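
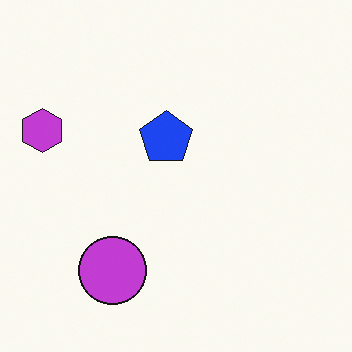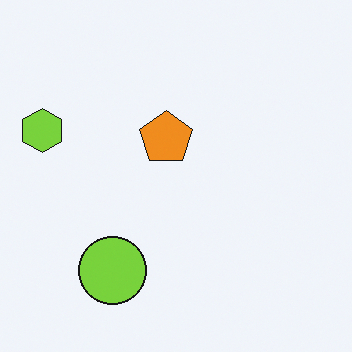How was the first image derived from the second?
The transformation is: hue-shifted through roughly half the color wheel.

Every shape's color has rotated by the same amount around the hue wheel — a uniform hue shift.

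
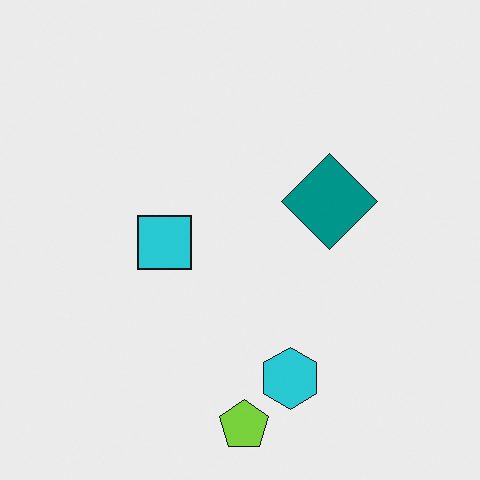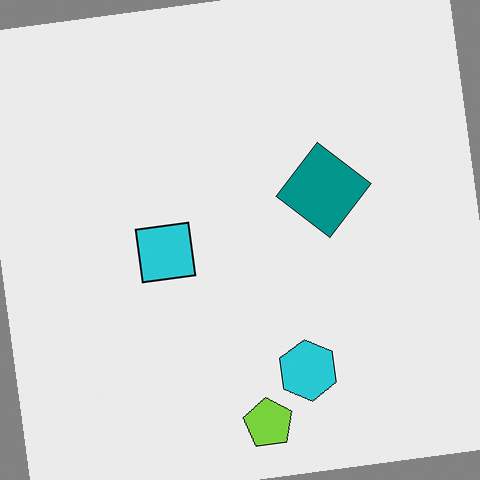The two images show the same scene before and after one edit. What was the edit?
It was rotated counter-clockwise by a slight angle.

Every shape is tilted by the same angle and the image corners show triangular fill wedges — a whole-image rotation by a non-right angle.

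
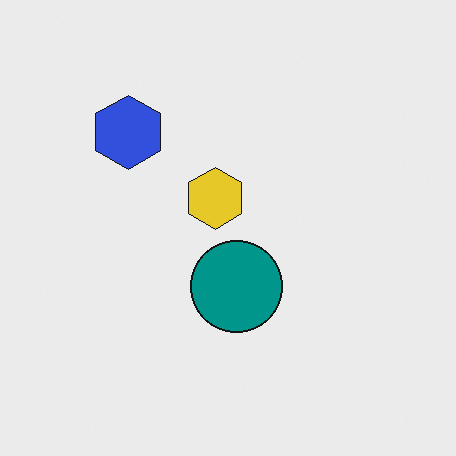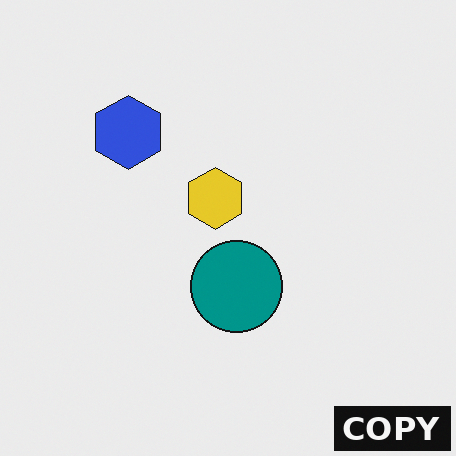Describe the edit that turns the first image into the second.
Watermarked with the text "COPY" in the lower-right corner.

A dark label reading "COPY" appears in the lower-right corner.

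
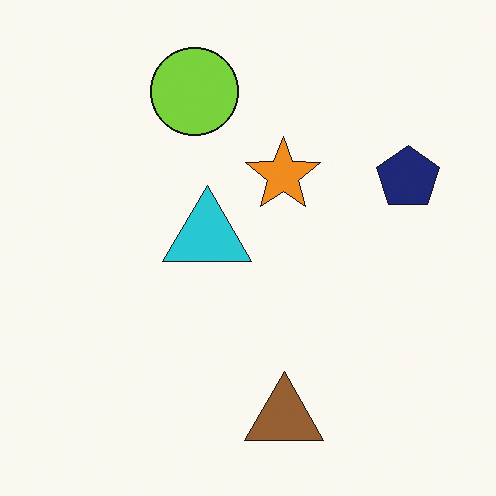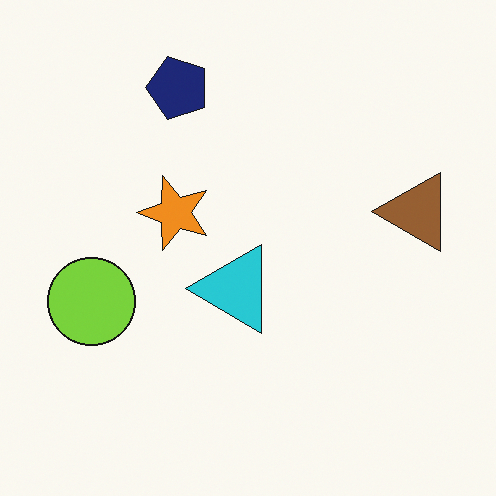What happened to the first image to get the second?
The transformation is: rotated 90° counter-clockwise.

The navy pentagon sits in the right of the first image and the top of the second — consistent with a whole-image 90° counter-clockwise rotation.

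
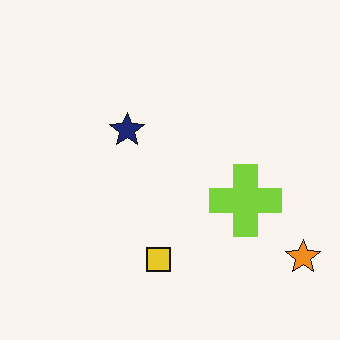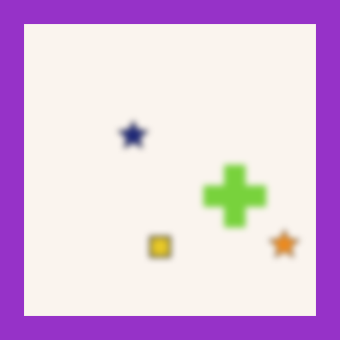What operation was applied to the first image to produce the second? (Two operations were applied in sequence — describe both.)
It was noticeably gaussian-blurred, then framed with a purple border.

Shape edges and outlines are uniformly softened across the whole image. A solid purple frame runs around the edge of the second image, with the content slightly shrunk inside it.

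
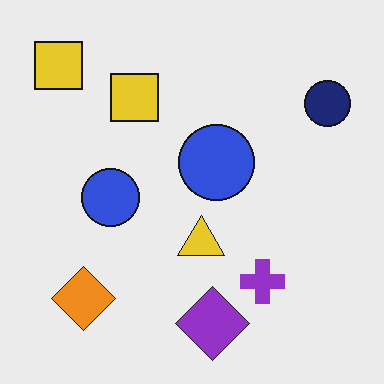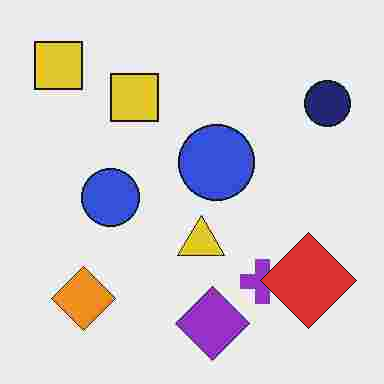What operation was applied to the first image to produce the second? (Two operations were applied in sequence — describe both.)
It was heavily JPEG-compressed with obvious blocking artifacts, then overlaid with an additional red diamond.

Blocky 8×8 compression artifacts appear around shape edges and the flat background shows ringing — characteristic JPEG degradation. A red diamond appears in the second image that is absent from the first.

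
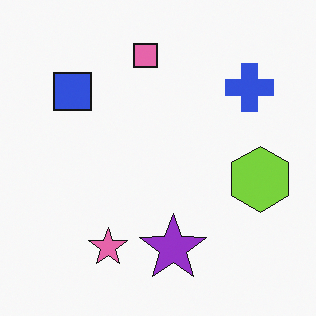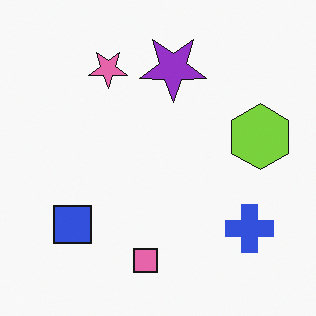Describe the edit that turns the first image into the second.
The transformation is: flipped vertically (top ↔ bottom).

The pink square is in the top of the first image and the bottom of the second — shapes on opposite sides of the horizontal midline have swapped in a mirror flip.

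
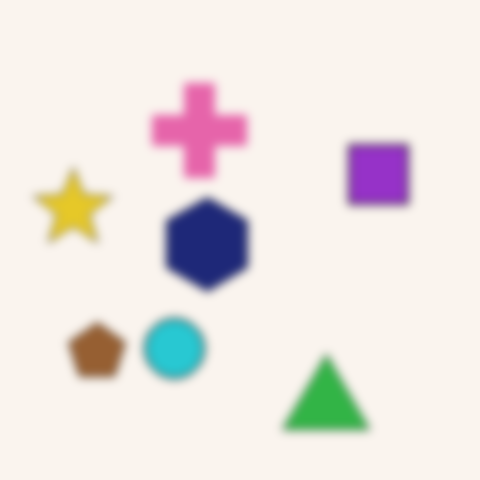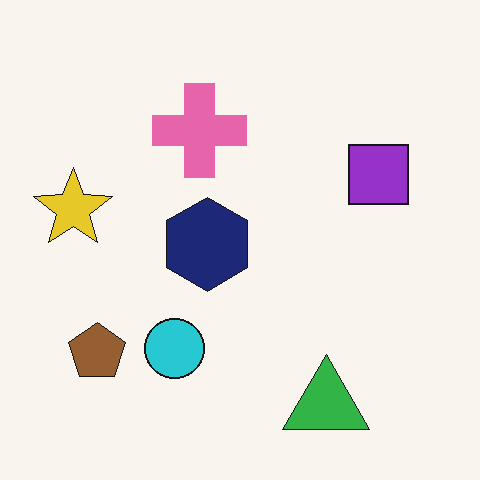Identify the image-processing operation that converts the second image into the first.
It was moderately blurred.

Shape edges and outlines are uniformly softened across the whole image.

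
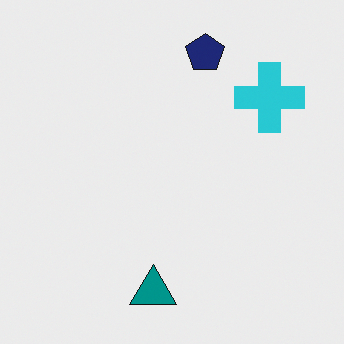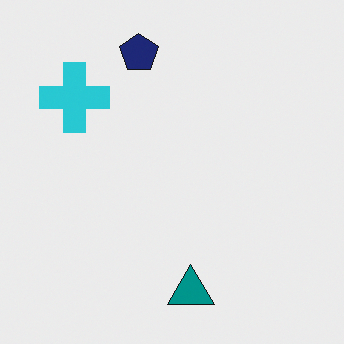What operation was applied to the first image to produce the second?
Flipped horizontally (left ↔ right).

The cyan cross is in the top-right of the first image and the top-left of the second — shapes on opposite sides of the vertical midline have swapped in a mirror flip.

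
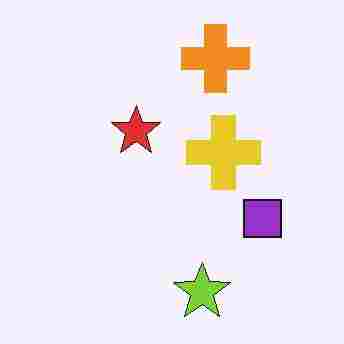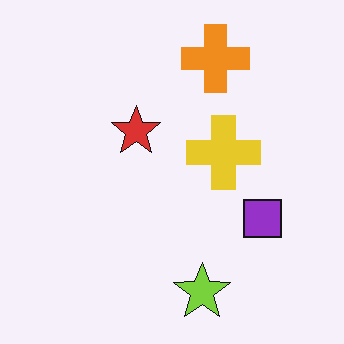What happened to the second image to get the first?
This is the original image degraded with heavy JPEG compression.

Blocky 8×8 compression artifacts appear around shape edges and the flat background shows ringing — characteristic JPEG degradation.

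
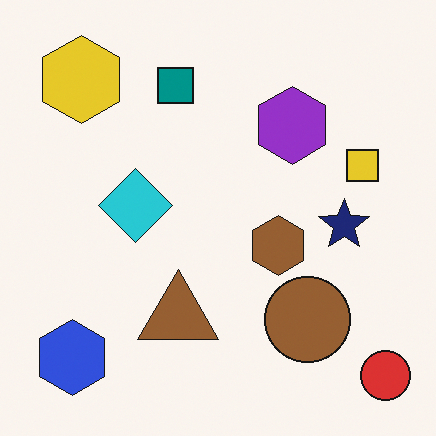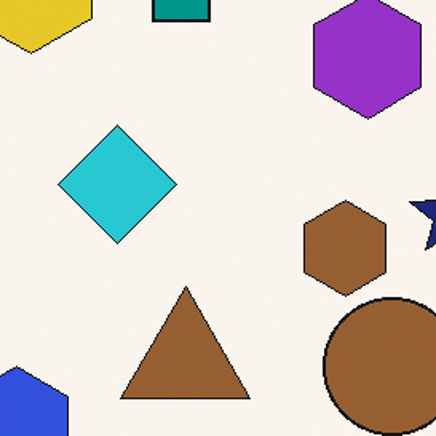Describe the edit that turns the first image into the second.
It was cropped slightly and scaled back up.

The visible shapes are larger and the field of view is narrower; shapes near the original edges may be partly or wholly outside the frame — a crop-and-rescale.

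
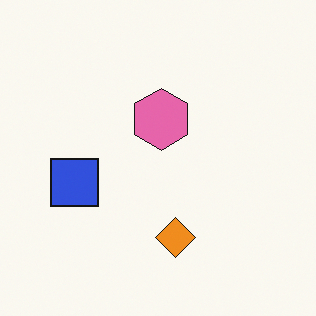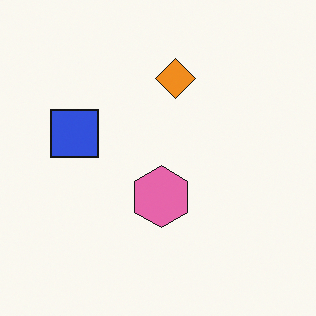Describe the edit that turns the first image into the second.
The second image is the first flipped vertically (top ↔ bottom).

The orange diamond is in the bottom of the first image and the top of the second — shapes on opposite sides of the horizontal midline have swapped in a mirror flip.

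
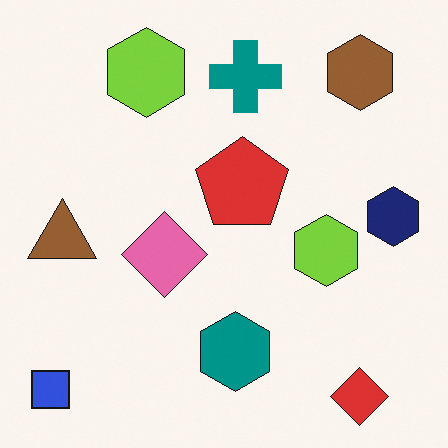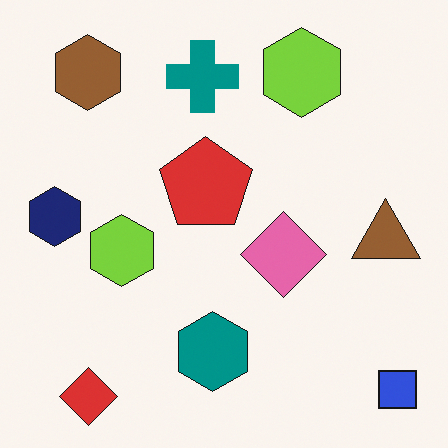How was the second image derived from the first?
Flipped horizontally (left ↔ right).

The blue square is in the bottom-left of the first image and the bottom-right of the second — shapes on opposite sides of the vertical midline have swapped in a mirror flip.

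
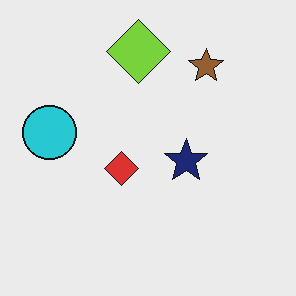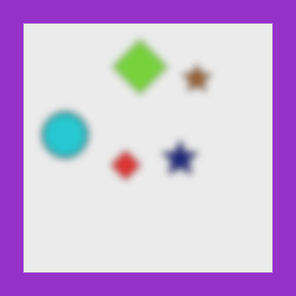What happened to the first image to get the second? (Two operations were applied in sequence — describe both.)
Noticeably gaussian-blurred, then framed with a purple border.

Shape edges and outlines are uniformly softened across the whole image. A solid purple frame runs around the edge of the second image, with the content slightly shrunk inside it.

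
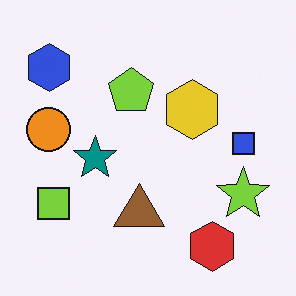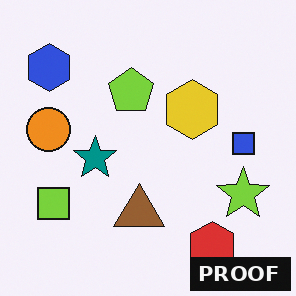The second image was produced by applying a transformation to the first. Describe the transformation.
The transformation is: watermarked with the text "PROOF" in the lower-right corner.

A dark label reading "PROOF" appears in the lower-right corner.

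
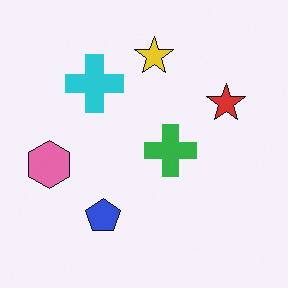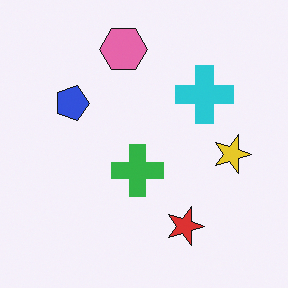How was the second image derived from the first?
The image was rotated 90° clockwise.

The pink hexagon sits in the left of the first image and the top of the second — consistent with a whole-image 90° clockwise rotation.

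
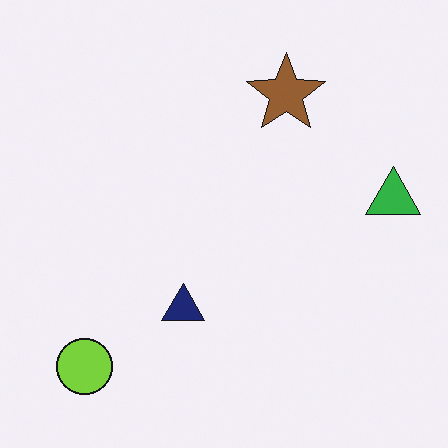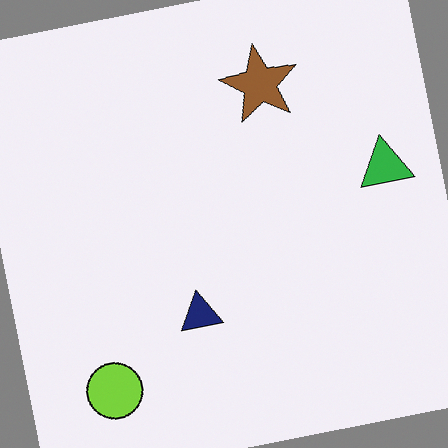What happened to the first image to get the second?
The second image is the first rotated counter-clockwise by a few degrees.

Every shape is tilted by the same angle and the image corners show triangular fill wedges — a whole-image rotation by a non-right angle.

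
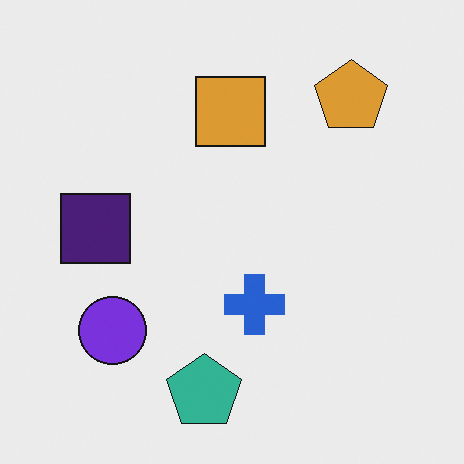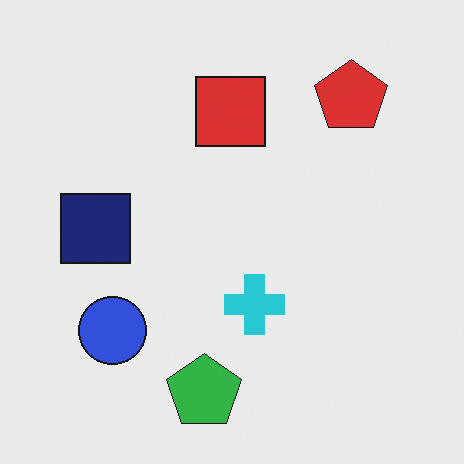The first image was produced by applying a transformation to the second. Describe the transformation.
The transformation is: hue-shifted by a small amount.

Every shape's color has rotated by the same amount around the hue wheel — a uniform hue shift.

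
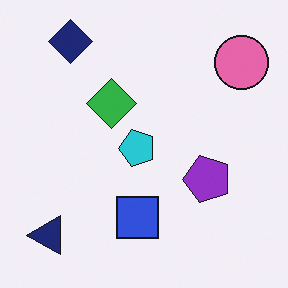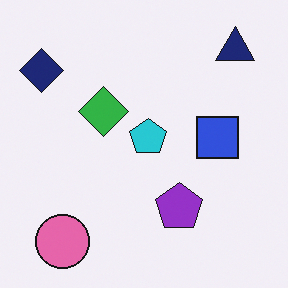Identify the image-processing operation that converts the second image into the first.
The image was transposed (reflected across the top-left ↔ bottom-right diagonal).

Shapes have swapped their row and column positions — what was in the top-right is now in the bottom-left — a diagonal reflection.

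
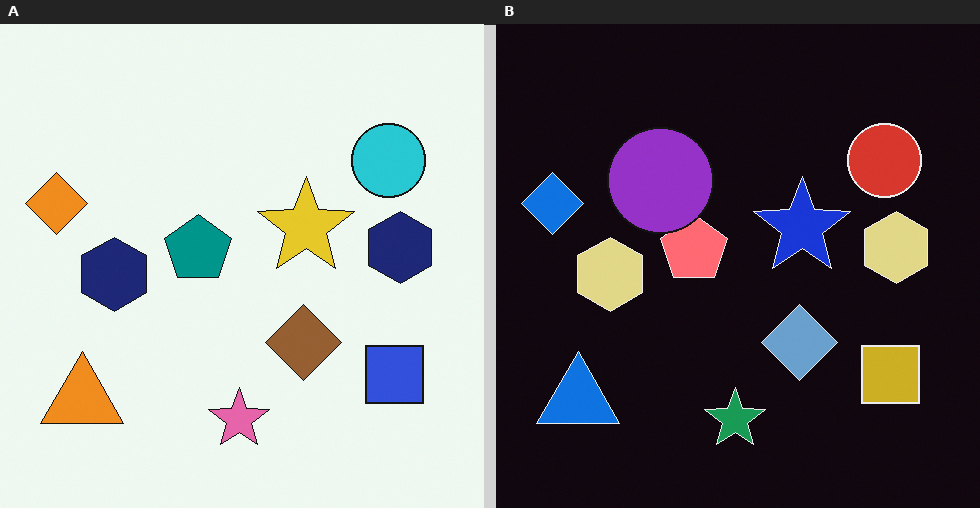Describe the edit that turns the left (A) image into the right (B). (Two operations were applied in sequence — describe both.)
Color-inverted (negative), then overlaid with an additional purple circle.

The light background has become dark and every shape's color is its complement — a photographic negative. A purple circle appears in the right (B) image that is absent from the left (A).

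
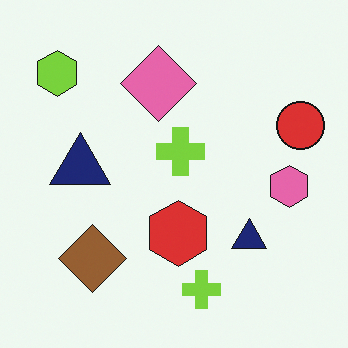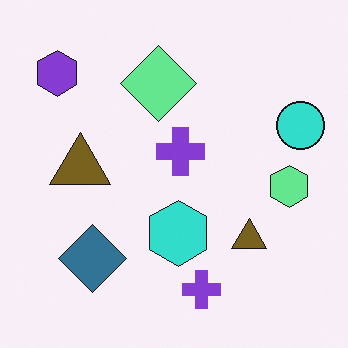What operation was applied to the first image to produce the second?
The transformation is: hue-shifted by a large amount.

Every shape's color has rotated by the same amount around the hue wheel — a uniform hue shift.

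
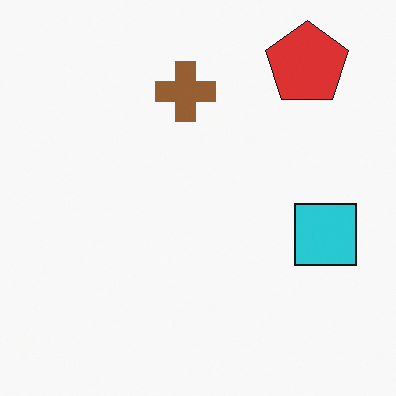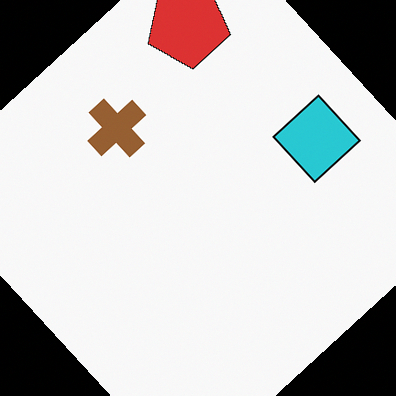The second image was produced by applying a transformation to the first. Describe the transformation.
The image was rotated counter-clockwise by a large amount — several tens of degrees.

Every shape is tilted by the same angle and the image corners show triangular fill wedges — a whole-image rotation by a non-right angle.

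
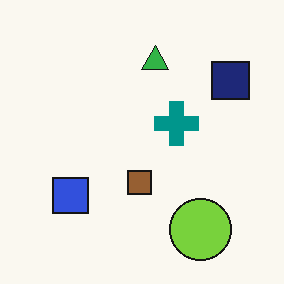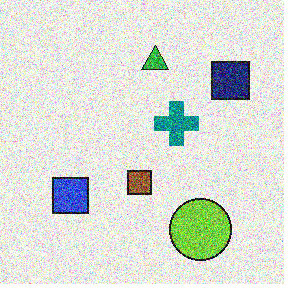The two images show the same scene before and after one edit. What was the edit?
The transformation is: degraded with strong gaussian noise.

Random speckle covers the whole image, including the flat background.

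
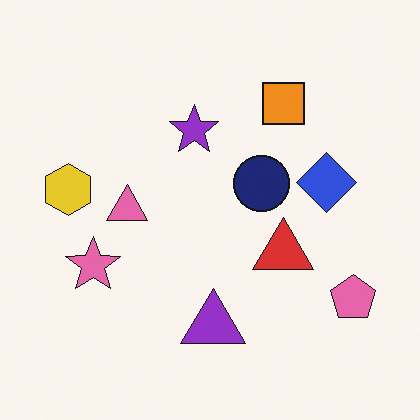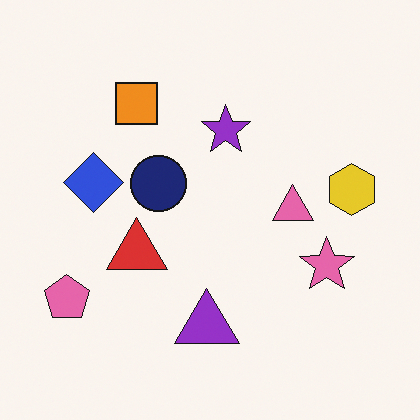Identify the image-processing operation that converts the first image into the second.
The image was flipped horizontally (left ↔ right).

The pink pentagon is in the bottom-right of the first image and the bottom-left of the second — shapes on opposite sides of the vertical midline have swapped in a mirror flip.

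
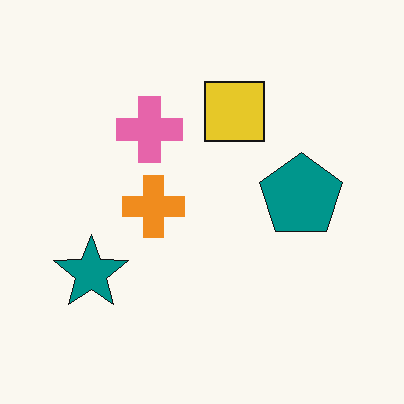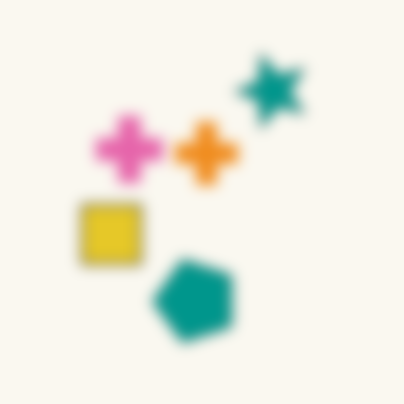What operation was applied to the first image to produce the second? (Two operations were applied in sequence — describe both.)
This is the original image transposed (reflected across the top-left ↔ bottom-right diagonal), then strongly gaussian-blurred.

Shapes have swapped their row and column positions — what was in the top-right is now in the bottom-left — a diagonal reflection. Shape edges and outlines are uniformly softened across the whole image.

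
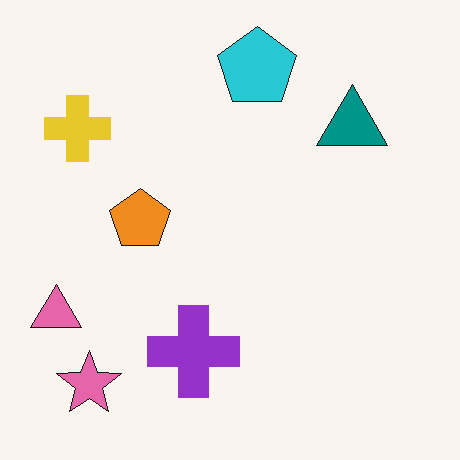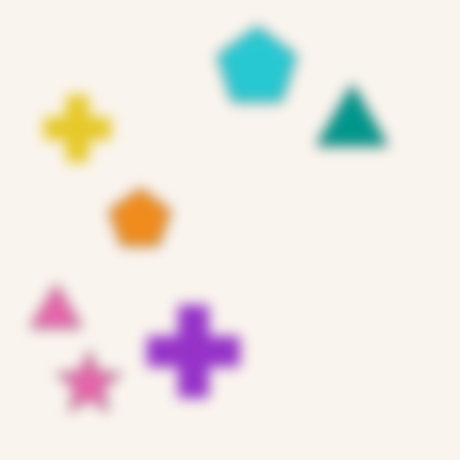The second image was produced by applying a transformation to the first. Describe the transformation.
It was strongly gaussian-blurred.

Shape edges and outlines are uniformly softened across the whole image.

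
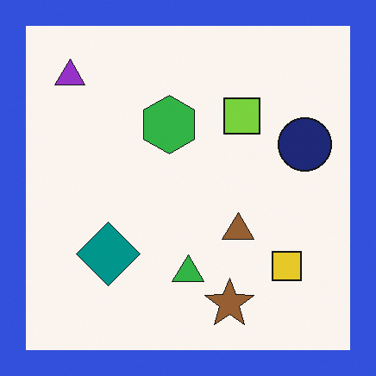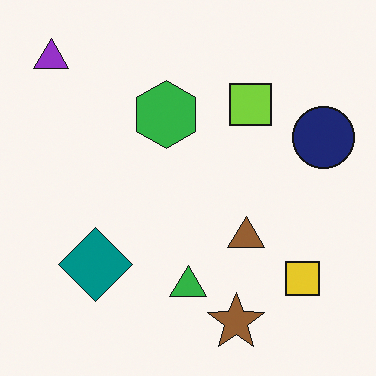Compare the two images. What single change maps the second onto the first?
The transformation is: framed with a blue border.

A solid blue frame runs around the edge of the first image, with the content slightly shrunk inside it.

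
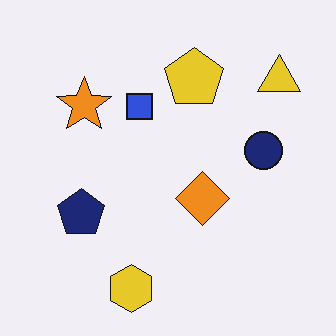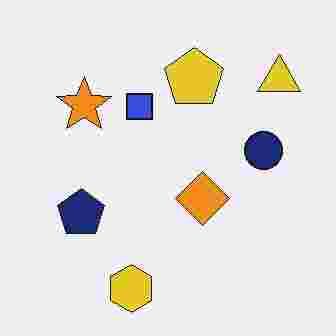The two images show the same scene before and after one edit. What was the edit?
Heavily JPEG-compressed with obvious blocking artifacts.

Blocky 8×8 compression artifacts appear around shape edges and the flat background shows ringing — characteristic JPEG degradation.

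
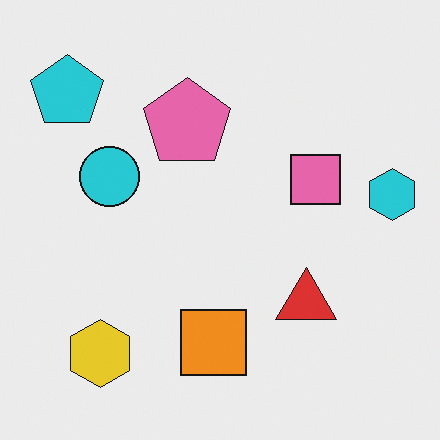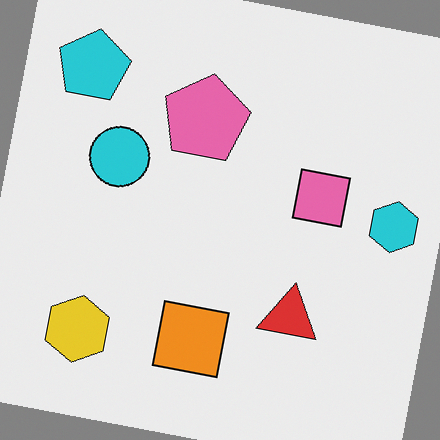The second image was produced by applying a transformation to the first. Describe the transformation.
Rotated clockwise by a small amount.

Every shape is tilted by the same angle and the image corners show triangular fill wedges — a whole-image rotation by a non-right angle.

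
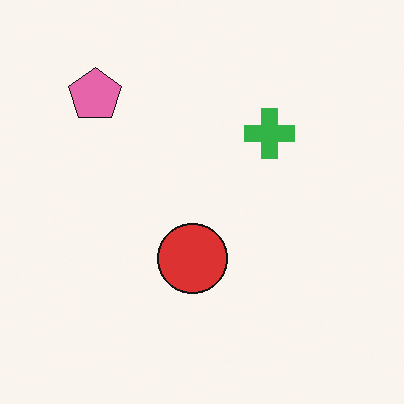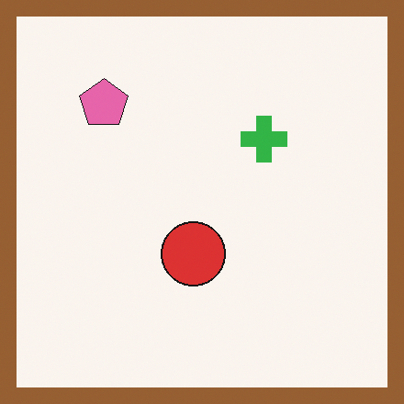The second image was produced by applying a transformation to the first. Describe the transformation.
Framed with a brown border.

A solid brown frame runs around the edge of the second image, with the content slightly shrunk inside it.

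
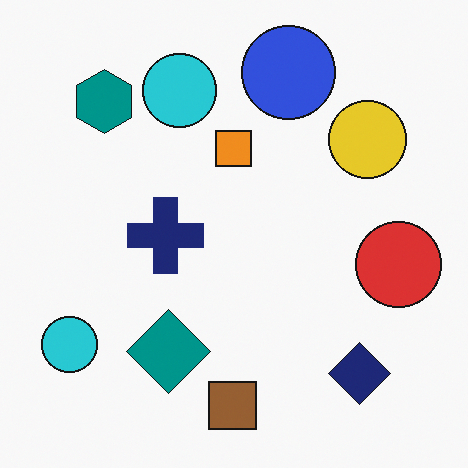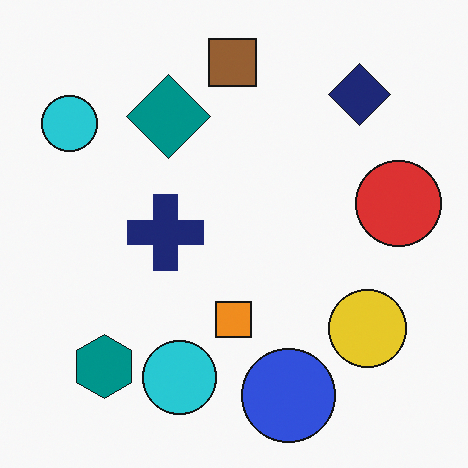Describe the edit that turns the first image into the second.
The second image is the first flipped vertically (top ↔ bottom).

The brown square is in the bottom of the first image and the top of the second — shapes on opposite sides of the horizontal midline have swapped in a mirror flip.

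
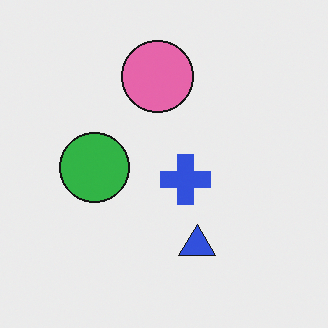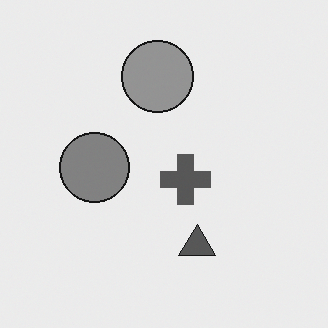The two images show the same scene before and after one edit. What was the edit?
Converted to grayscale.

All color is removed — every shape is now a shade of grey.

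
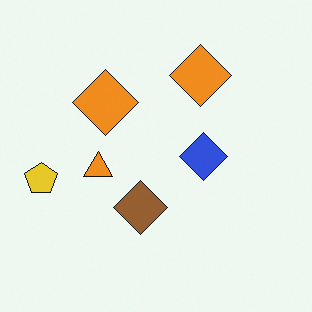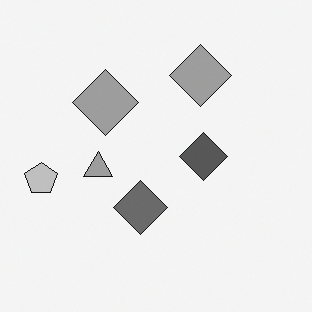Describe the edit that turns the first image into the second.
This is the original image converted to grayscale.

All color is removed — every shape is now a shade of grey.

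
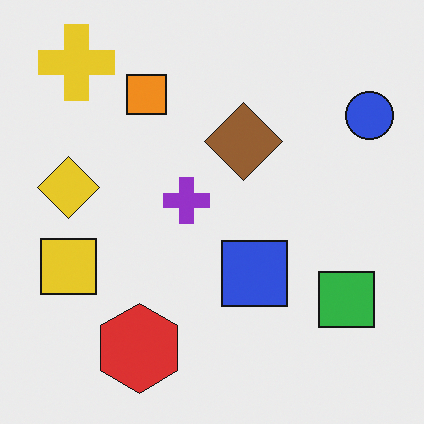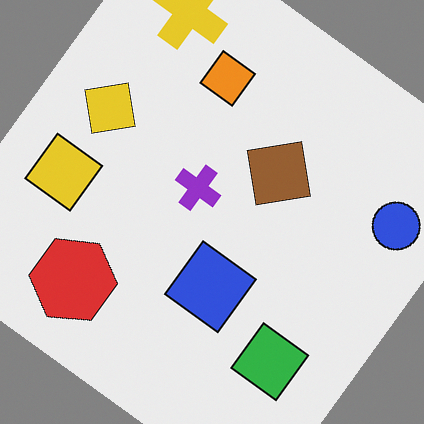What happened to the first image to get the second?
The transformation is: rotated clockwise by a large amount — several tens of degrees.

Every shape is tilted by the same angle and the image corners show triangular fill wedges — a whole-image rotation by a non-right angle.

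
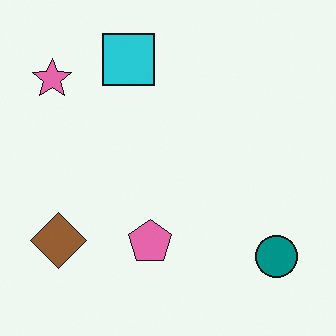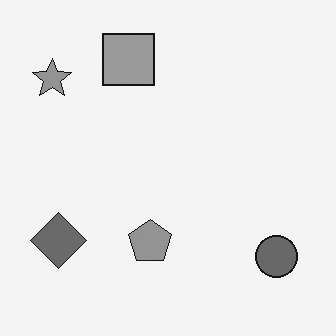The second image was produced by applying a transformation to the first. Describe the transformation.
The transformation is: converted to grayscale.

All color is removed — every shape is now a shade of grey.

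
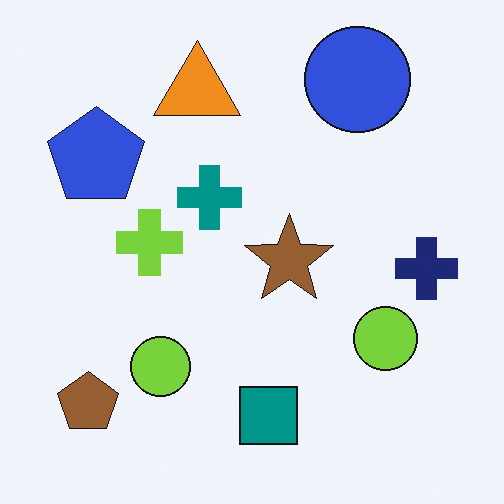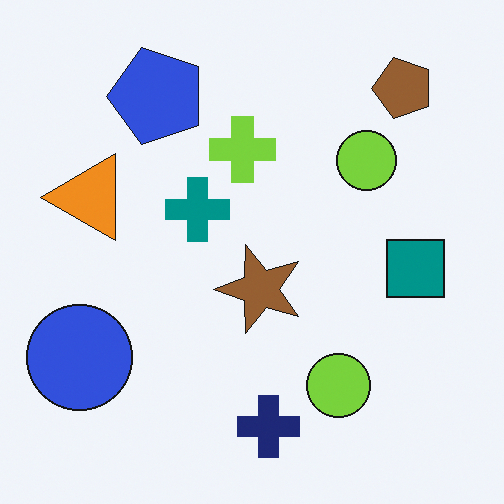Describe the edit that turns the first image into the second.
The second image is the first transposed (reflected across the top-left ↔ bottom-right diagonal).

Shapes have swapped their row and column positions — what was in the top-right is now in the bottom-left — a diagonal reflection.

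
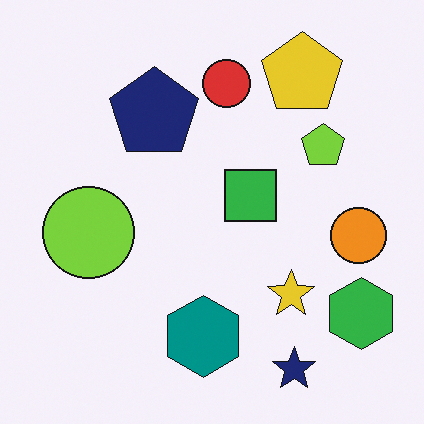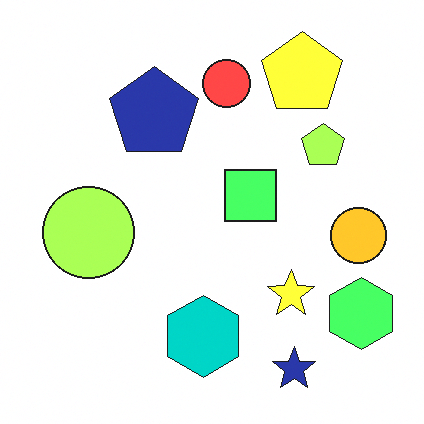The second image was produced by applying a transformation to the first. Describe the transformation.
This is the original image noticeably brightened.

Every pixel — background and shapes alike — is uniformly brightened.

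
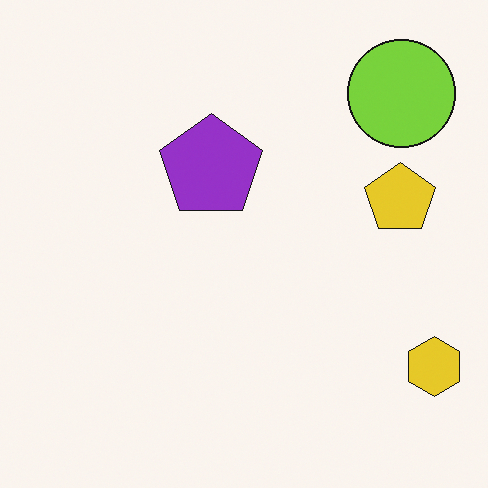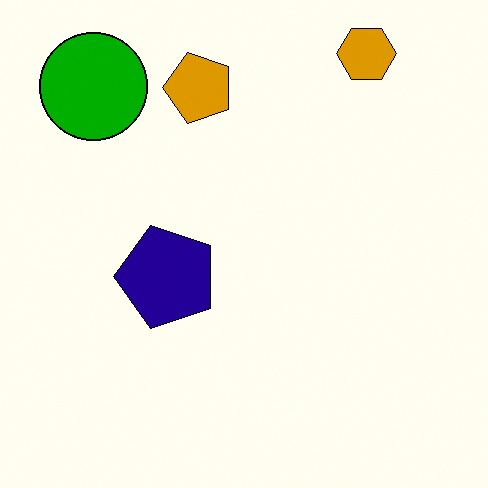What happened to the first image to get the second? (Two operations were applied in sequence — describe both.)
The image was rotated 90° counter-clockwise, then given much higher contrast.

The yellow hexagon sits in the bottom-right of the first image and the top-right of the second — consistent with a whole-image 90° counter-clockwise rotation. Tones are pushed away from mid-grey across the whole image — a global contrast change.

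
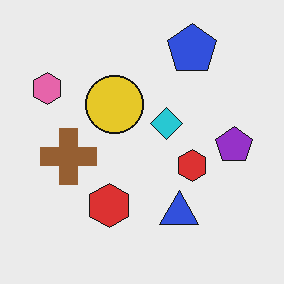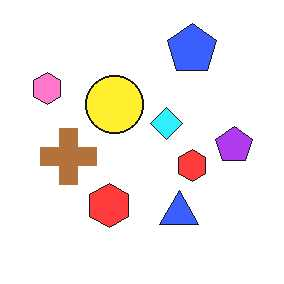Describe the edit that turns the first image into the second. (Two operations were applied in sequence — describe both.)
The transformation is: brightened a little, then JPEG-compressed with visible artifacts.

Every pixel — background and shapes alike — is uniformly brightened. Blocky 8×8 compression artifacts appear around shape edges and the flat background shows ringing — characteristic JPEG degradation.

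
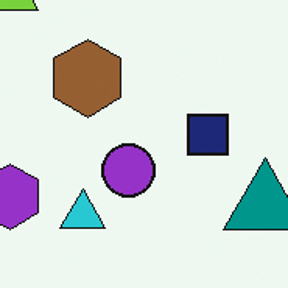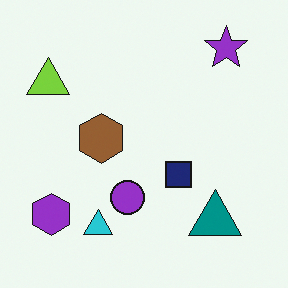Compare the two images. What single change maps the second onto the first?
It was cropped to a modestly smaller region and rescaled.

The visible shapes are larger and the field of view is narrower; shapes near the original edges may be partly or wholly outside the frame — a crop-and-rescale.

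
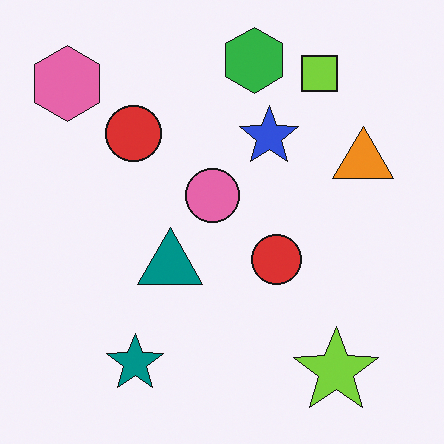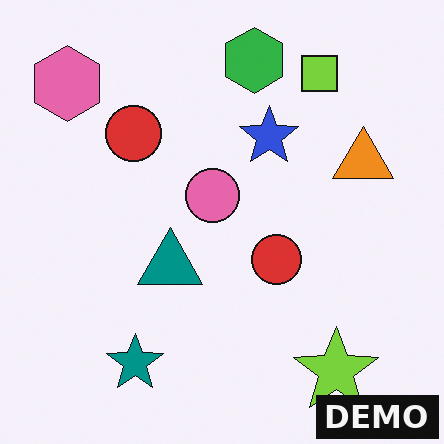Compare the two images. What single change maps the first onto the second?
The transformation is: watermarked with the text "DEMO" in the lower-right corner.

A dark label reading "DEMO" appears in the lower-right corner.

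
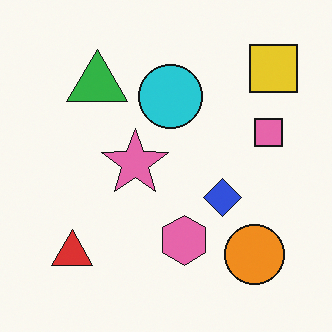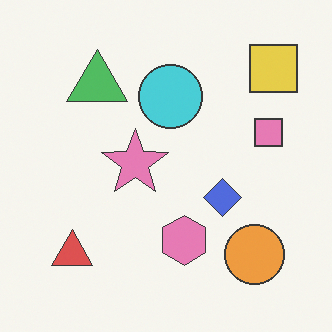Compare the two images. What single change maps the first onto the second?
The second image is the first given slightly reduced contrast.

Tones are pushed toward mid-grey across the whole image — a global contrast change.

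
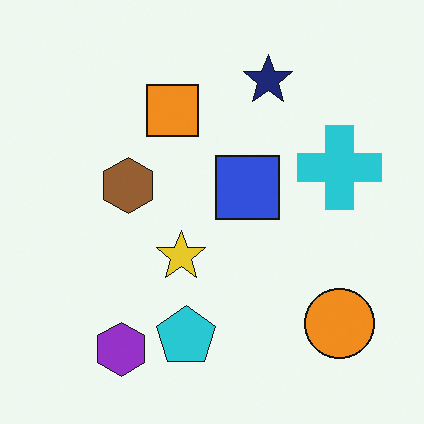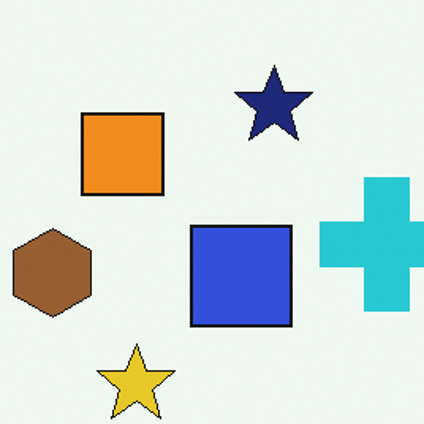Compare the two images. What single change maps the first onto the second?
Cropped to a modestly smaller region and rescaled.

The visible shapes are larger and the field of view is narrower; shapes near the original edges may be partly or wholly outside the frame — a crop-and-rescale.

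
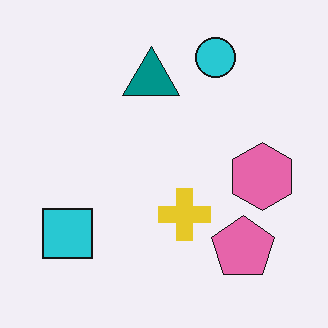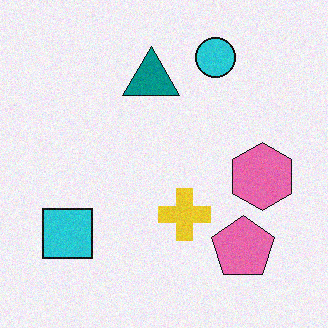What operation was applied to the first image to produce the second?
This is the original image degraded with subtle gaussian noise.

Random speckle covers the whole image, including the flat background.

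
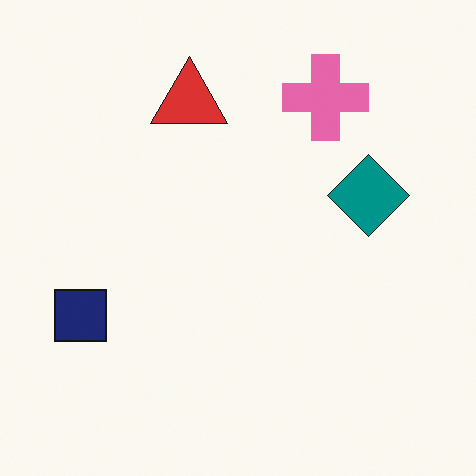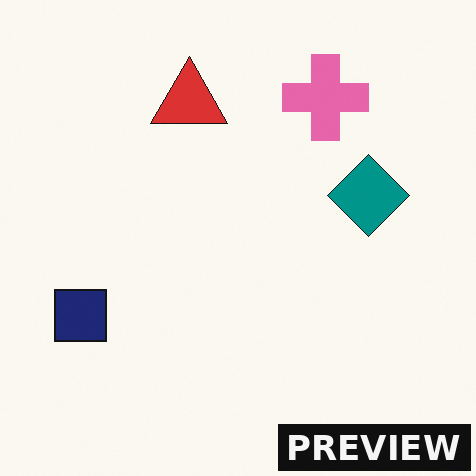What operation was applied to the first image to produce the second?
The image was watermarked with the text "PREVIEW" in the lower-right corner.

A dark label reading "PREVIEW" appears in the lower-right corner.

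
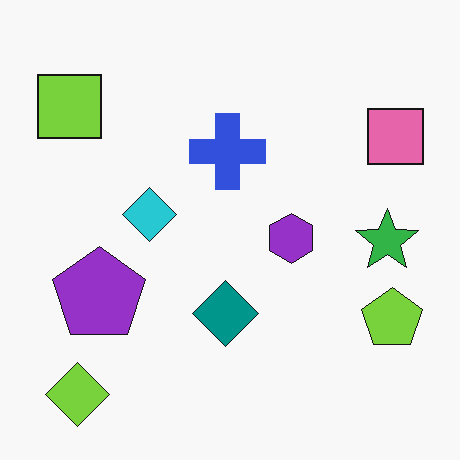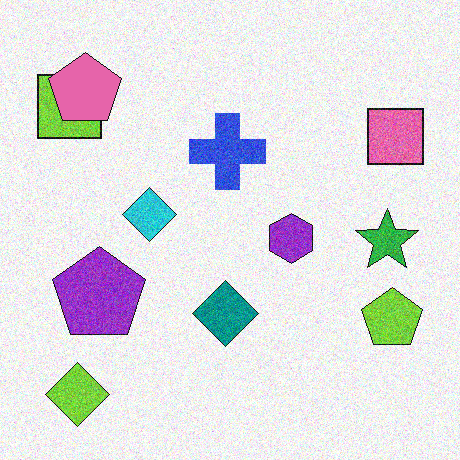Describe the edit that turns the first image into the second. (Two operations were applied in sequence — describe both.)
The image was degraded with moderate additive noise, then overlaid with an additional pink pentagon.

Random speckle covers the whole image, including the flat background. A pink pentagon appears in the second image that is absent from the first.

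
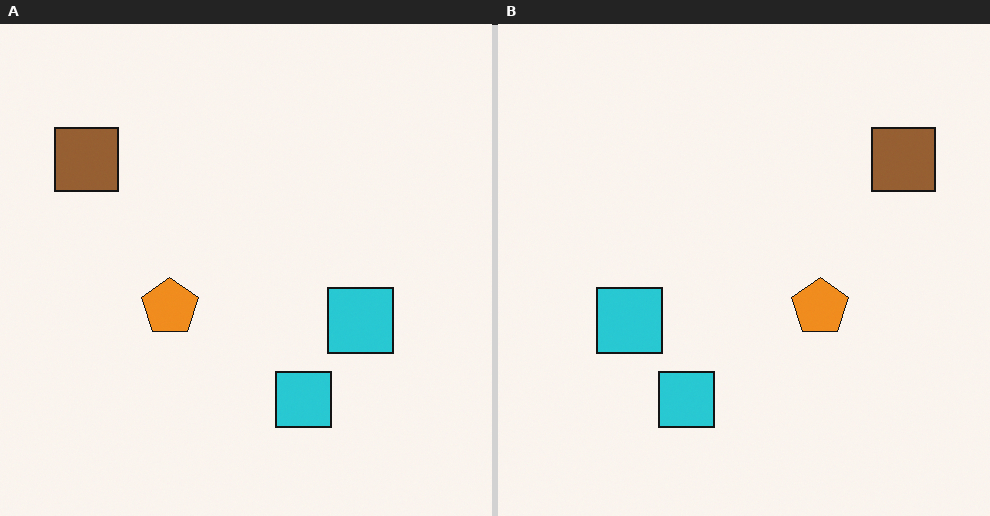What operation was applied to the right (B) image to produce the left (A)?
The transformation is: flipped horizontally (left ↔ right).

The brown square is in the top-right of the right (B) image and the top-left of the left (A) — shapes on opposite sides of the vertical midline have swapped in a mirror flip.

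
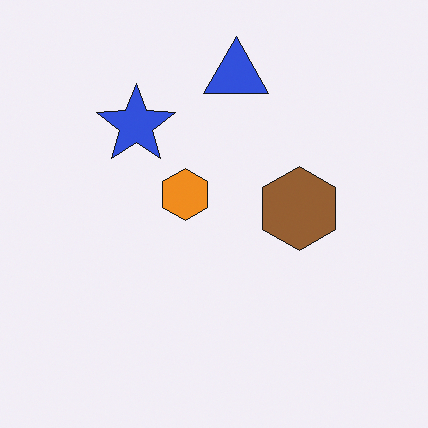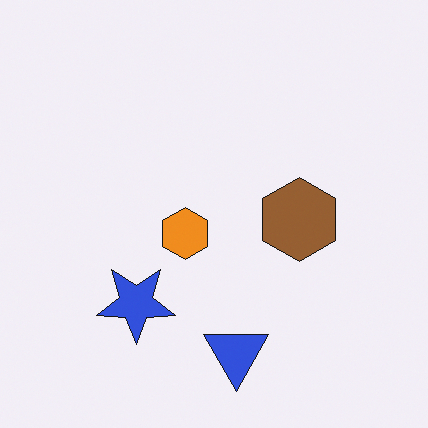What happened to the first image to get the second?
The second image is the first flipped vertically (top ↔ bottom).

The blue triangle is in the top of the first image and the bottom of the second — shapes on opposite sides of the horizontal midline have swapped in a mirror flip.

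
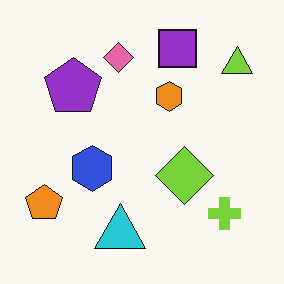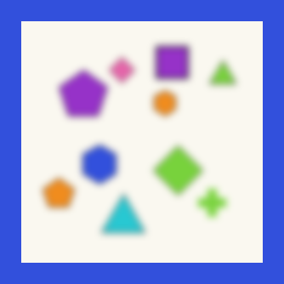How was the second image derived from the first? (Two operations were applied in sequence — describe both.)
The transformation is: noticeably gaussian-blurred, then framed with a blue border.

Shape edges and outlines are uniformly softened across the whole image. A solid blue frame runs around the edge of the second image, with the content slightly shrunk inside it.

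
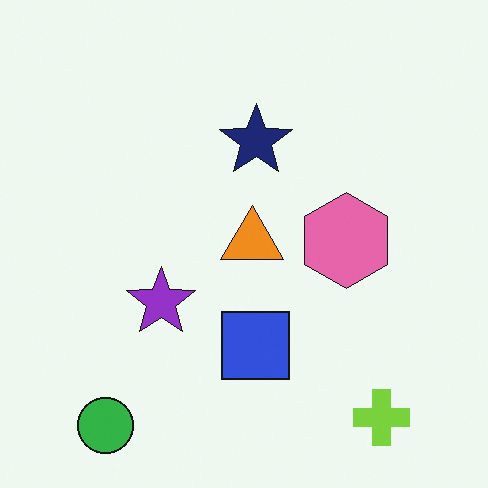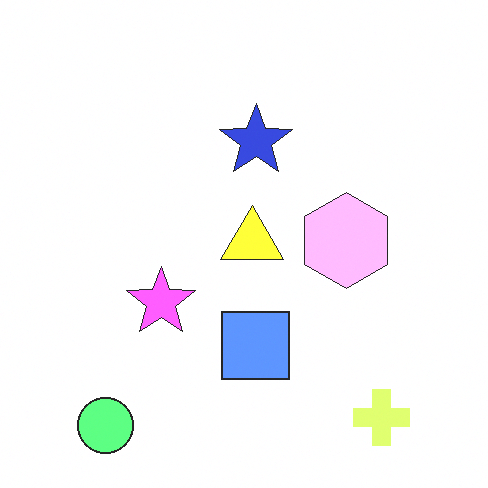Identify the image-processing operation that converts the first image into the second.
The second image is the first noticeably brightened.

Every pixel — background and shapes alike — is uniformly brightened.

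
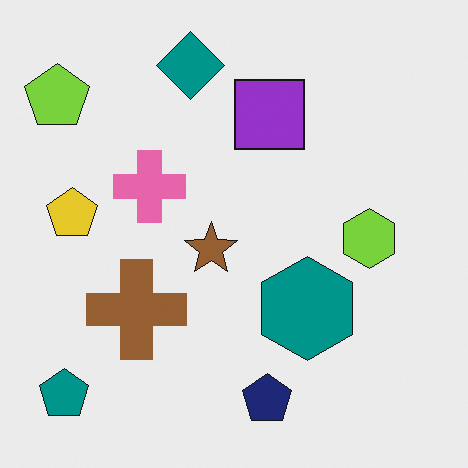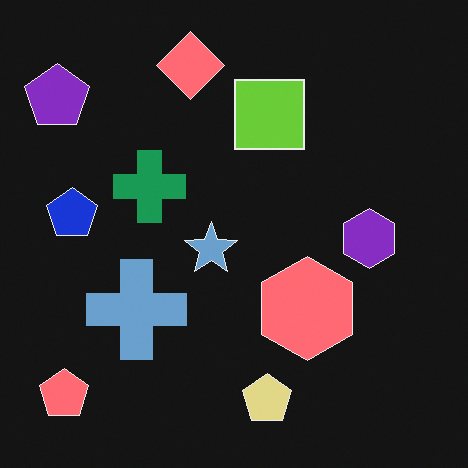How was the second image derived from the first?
The second image is the first color-inverted (negative).

The light background has become dark and every shape's color is its complement — a photographic negative.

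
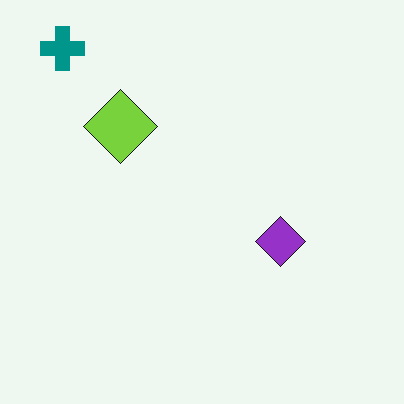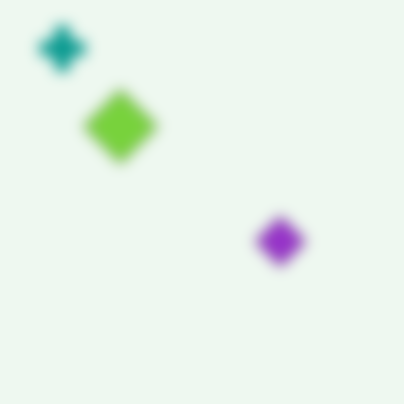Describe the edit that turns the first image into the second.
It was heavily blurred.

Shape edges and outlines are uniformly softened across the whole image.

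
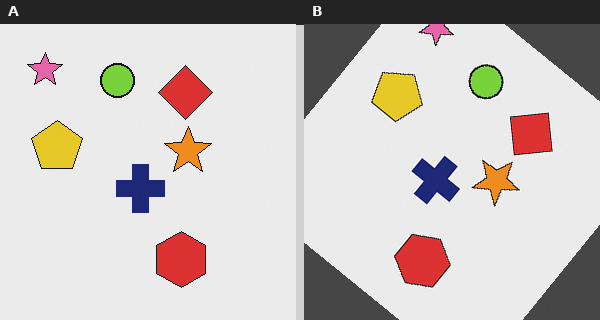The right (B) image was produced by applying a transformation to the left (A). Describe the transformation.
The image was rotated clockwise by a large amount — several tens of degrees.

Every shape is tilted by the same angle and the image corners show triangular fill wedges — a whole-image rotation by a non-right angle.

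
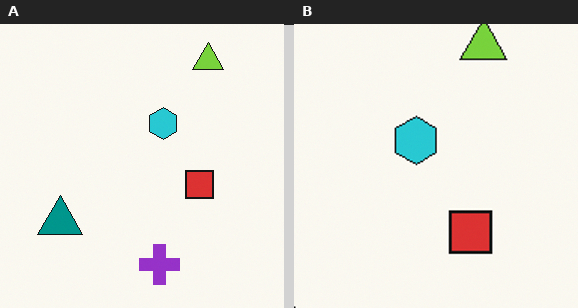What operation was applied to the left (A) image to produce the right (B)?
The image was cropped slightly and scaled back up.

The visible shapes are larger and the field of view is narrower; shapes near the original edges may be partly or wholly outside the frame — a crop-and-rescale.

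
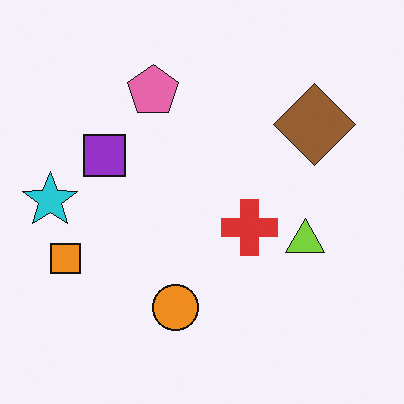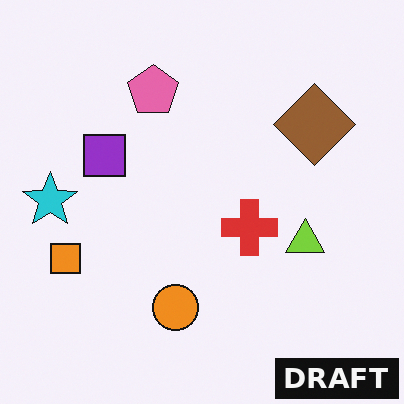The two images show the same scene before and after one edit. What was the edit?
The image was watermarked with the text "DRAFT" in the lower-right corner.

A dark label reading "DRAFT" appears in the lower-right corner.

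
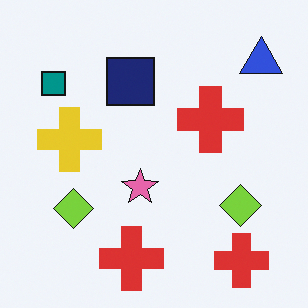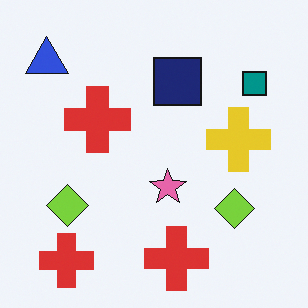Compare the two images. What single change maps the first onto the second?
It was flipped horizontally (left ↔ right).

The blue triangle is in the top-right of the first image and the top-left of the second — shapes on opposite sides of the vertical midline have swapped in a mirror flip.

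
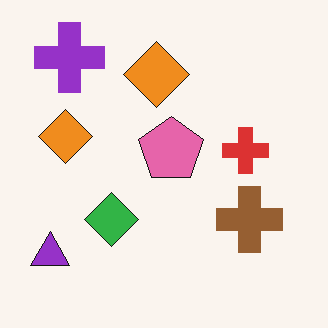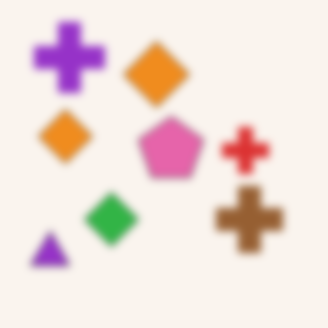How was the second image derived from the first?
This is the original image noticeably gaussian-blurred.

Shape edges and outlines are uniformly softened across the whole image.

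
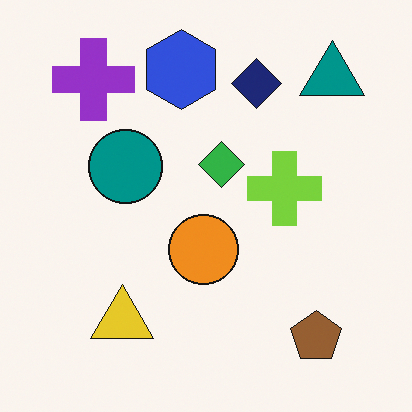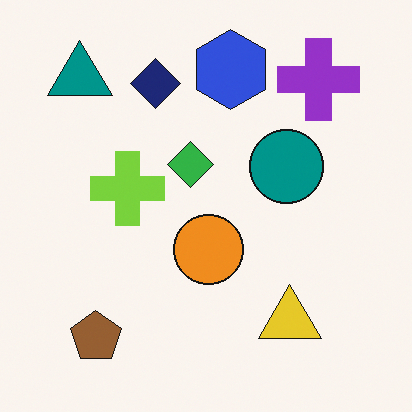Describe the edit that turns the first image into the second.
It was flipped horizontally (left ↔ right).

The teal triangle is in the top-right of the first image and the top-left of the second — shapes on opposite sides of the vertical midline have swapped in a mirror flip.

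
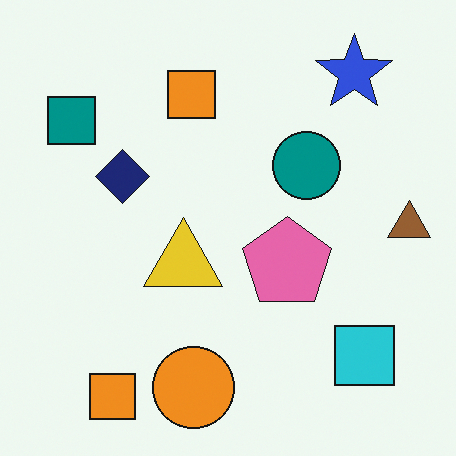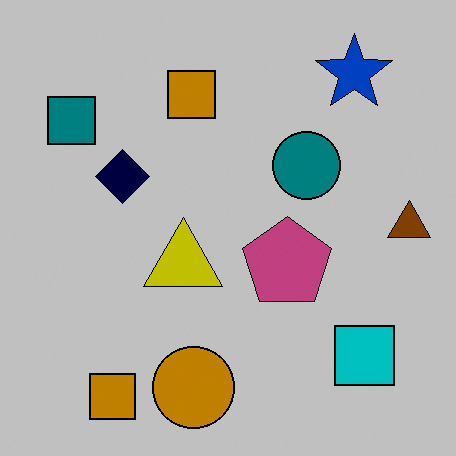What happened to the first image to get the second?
The transformation is: aggressively posterized.

Each flat color has snapped to a coarser quantized level — most visibly, the near-white background has dropped to a flat grey.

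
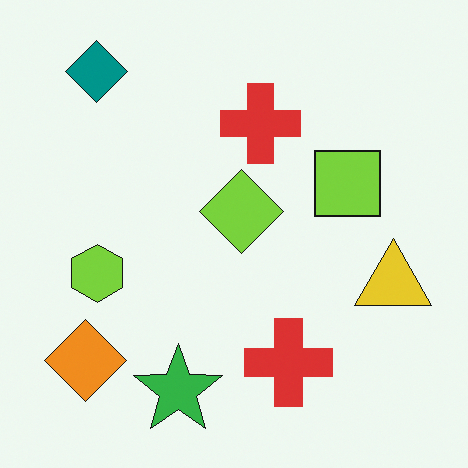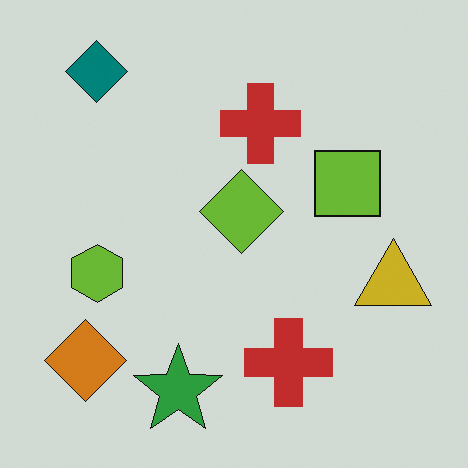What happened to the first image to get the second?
The transformation is: darkened a little.

Every pixel — background and shapes alike — is uniformly darkened.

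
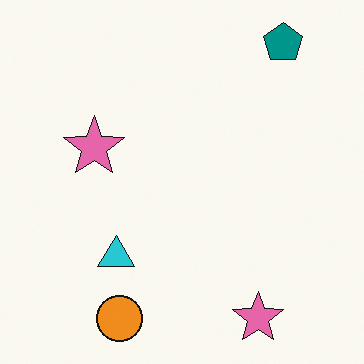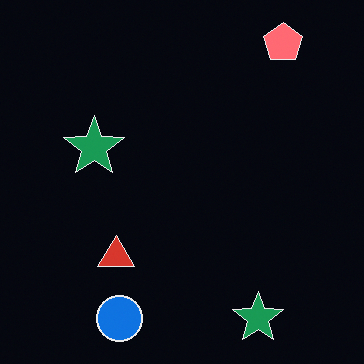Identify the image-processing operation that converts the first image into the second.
The transformation is: color-inverted (negative).

The light background has become dark and every shape's color is its complement — a photographic negative.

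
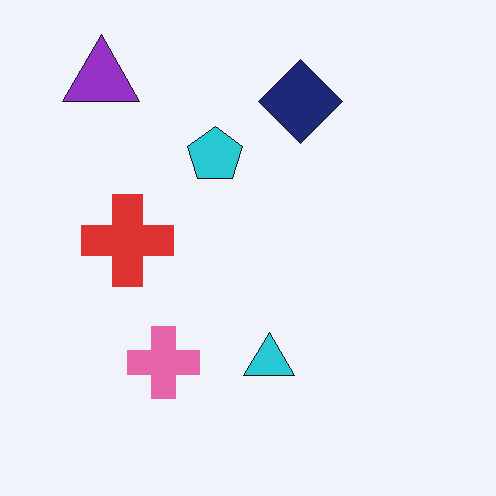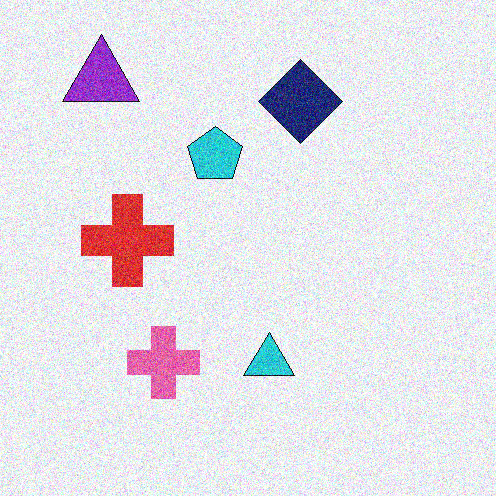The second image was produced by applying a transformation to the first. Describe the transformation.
The image was degraded with heavy additive noise.

Random speckle covers the whole image, including the flat background.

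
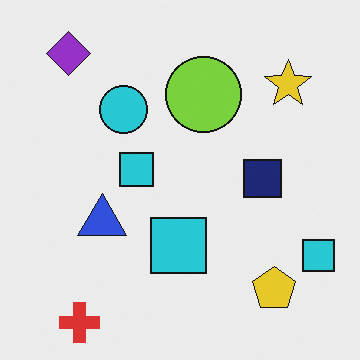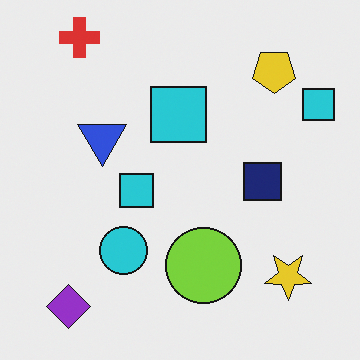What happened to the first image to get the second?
The transformation is: flipped vertically (top ↔ bottom).

The red cross is in the bottom-left of the first image and the top-left of the second — shapes on opposite sides of the horizontal midline have swapped in a mirror flip.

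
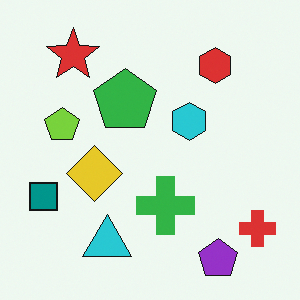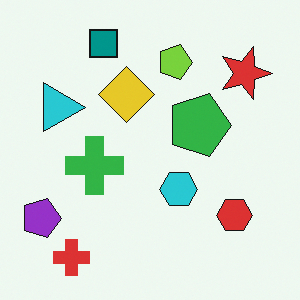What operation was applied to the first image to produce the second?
This is the original image rotated 90° clockwise.

The red cross sits in the bottom-right of the first image and the bottom-left of the second — consistent with a whole-image 90° clockwise rotation.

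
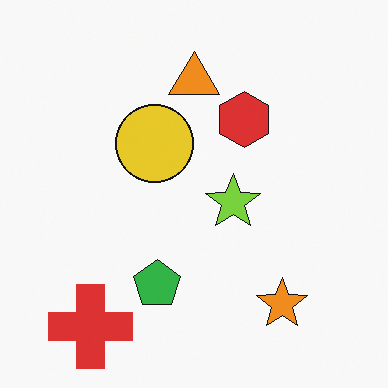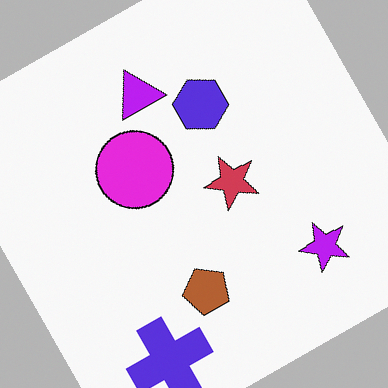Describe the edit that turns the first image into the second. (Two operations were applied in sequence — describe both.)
Hue-shifted by a large amount, then rotated counter-clockwise by a clearly visible amount.

Every shape's color has rotated by the same amount around the hue wheel — a uniform hue shift. Every shape is tilted by the same angle and the image corners show triangular fill wedges — a whole-image rotation by a non-right angle.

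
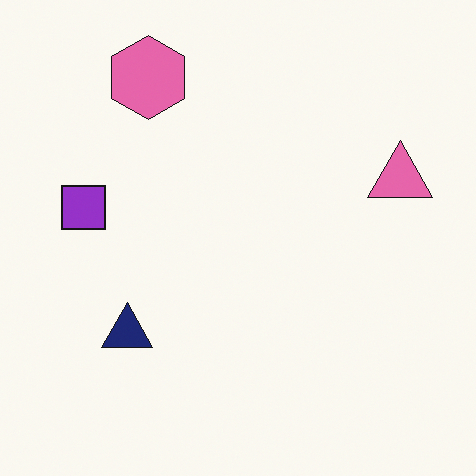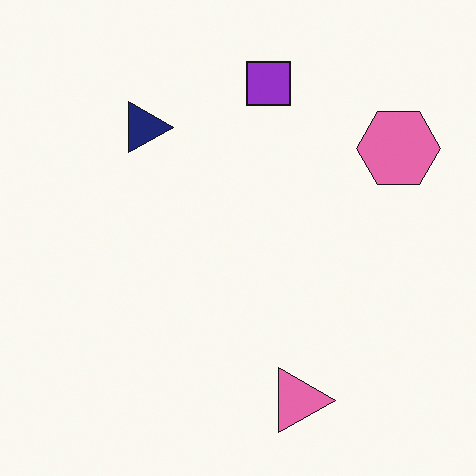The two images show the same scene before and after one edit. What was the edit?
Rotated 90° clockwise.

The pink hexagon sits in the top-left of the first image and the top-right of the second — consistent with a whole-image 90° clockwise rotation.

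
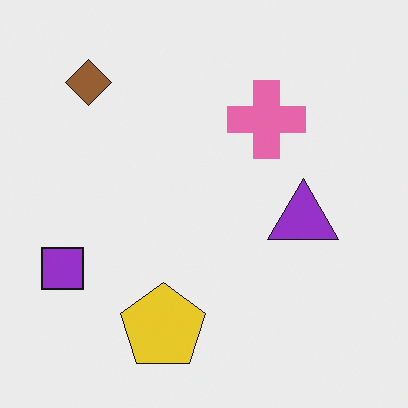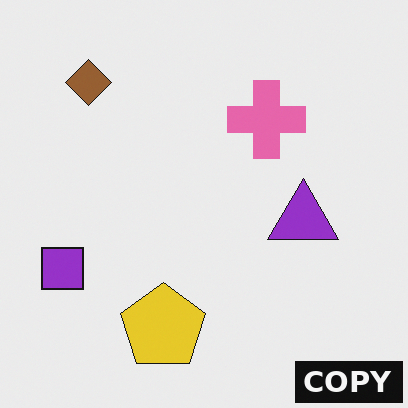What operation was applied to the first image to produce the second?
It was watermarked with the text "COPY" in the lower-right corner.

A dark label reading "COPY" appears in the lower-right corner.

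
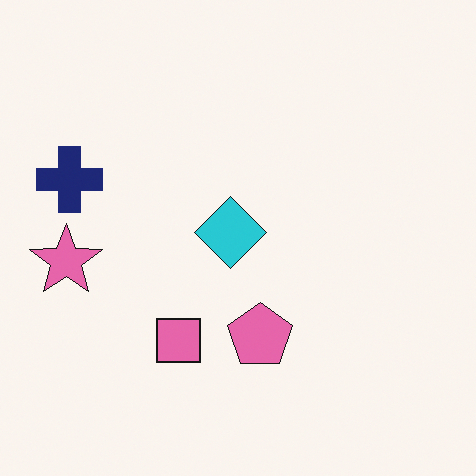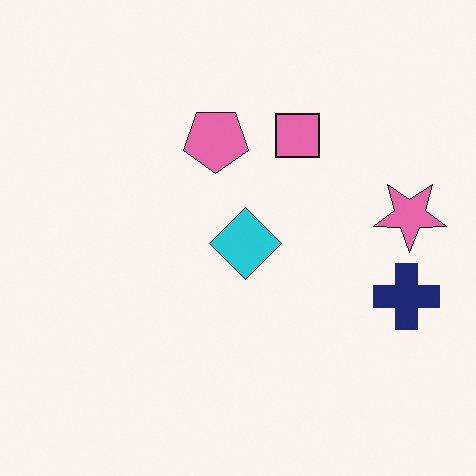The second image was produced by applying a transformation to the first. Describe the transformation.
The transformation is: rotated 180°.

The navy cross sits in the left of the first image and the right of the second — consistent with a whole-image 180° rotation.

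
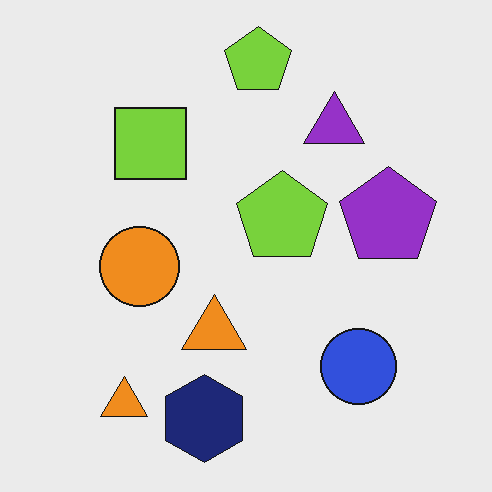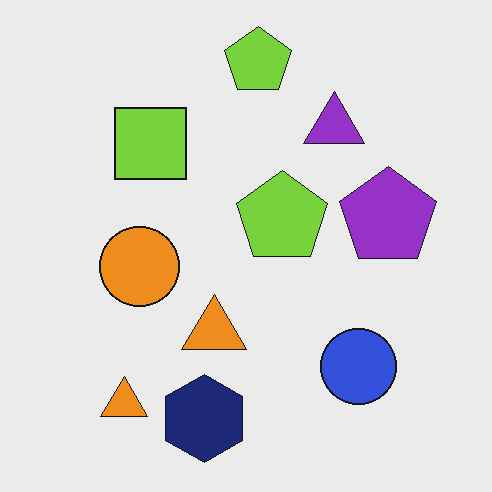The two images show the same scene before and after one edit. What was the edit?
It was JPEG-compressed with visible artifacts.

Blocky 8×8 compression artifacts appear around shape edges and the flat background shows ringing — characteristic JPEG degradation.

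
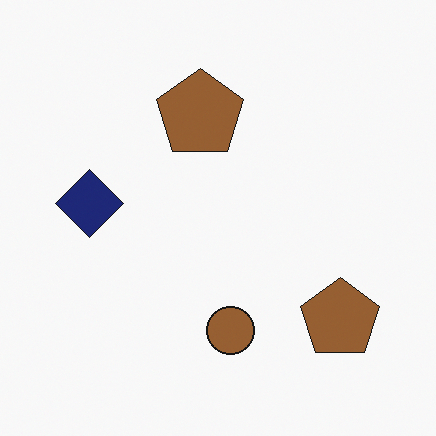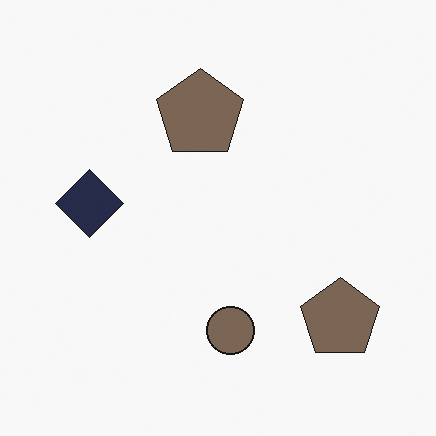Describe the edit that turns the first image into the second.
It was made much more muted (saturation change).

All colors are more muted and greyish — a global saturation change.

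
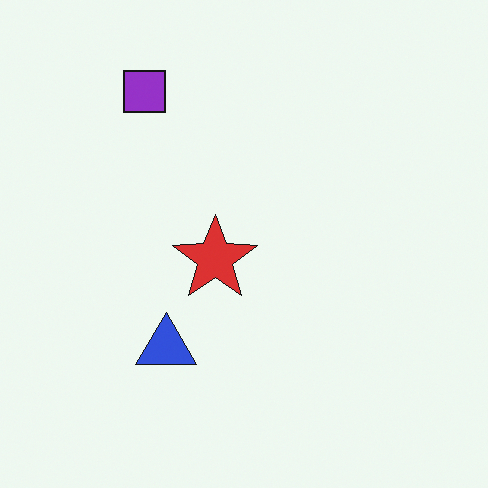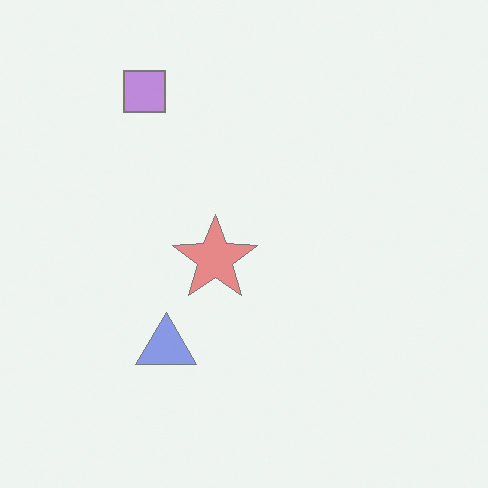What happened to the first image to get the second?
Given much lower contrast.

Tones are pushed toward mid-grey across the whole image — a global contrast change.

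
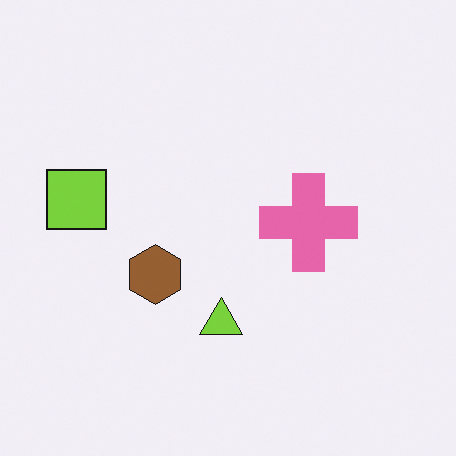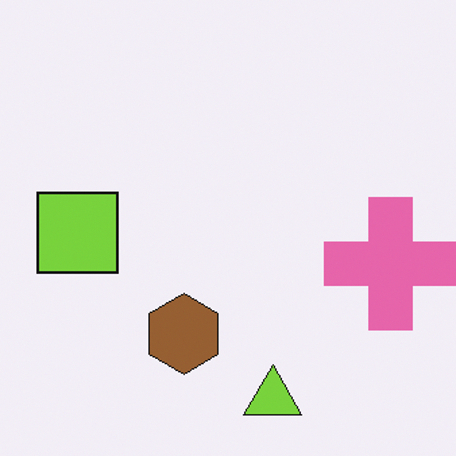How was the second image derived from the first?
It was cropped slightly and scaled back up.

The visible shapes are larger and the field of view is narrower; shapes near the original edges may be partly or wholly outside the frame — a crop-and-rescale.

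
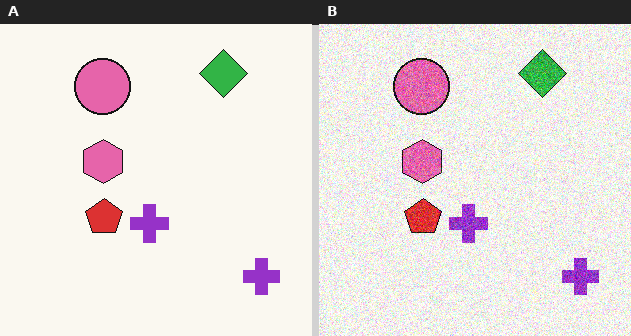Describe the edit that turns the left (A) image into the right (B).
The right (B) image is the left (A) degraded with heavy additive noise.

Random speckle covers the whole image, including the flat background.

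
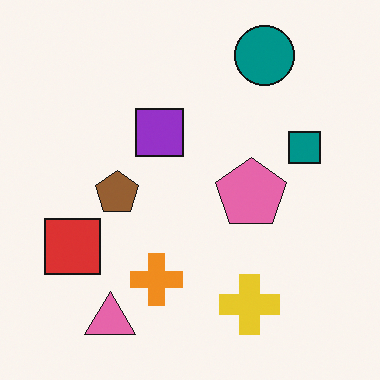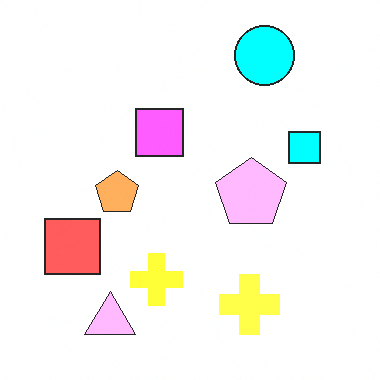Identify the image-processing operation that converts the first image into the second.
The second image is the first substantially brightened.

Every pixel — background and shapes alike — is uniformly brightened.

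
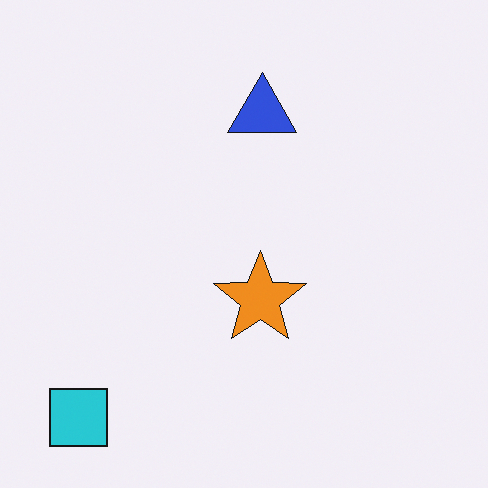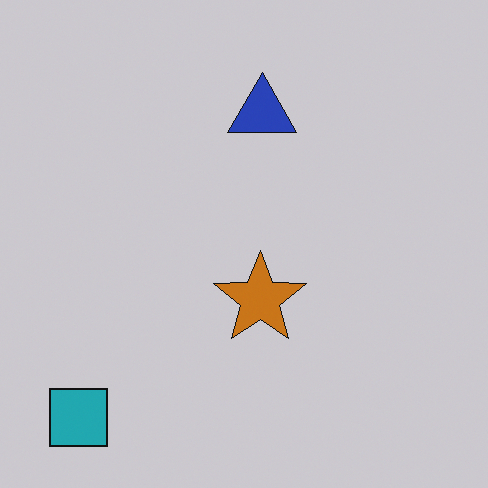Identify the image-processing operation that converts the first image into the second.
Slightly darkened.

Every pixel — background and shapes alike — is uniformly darkened.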